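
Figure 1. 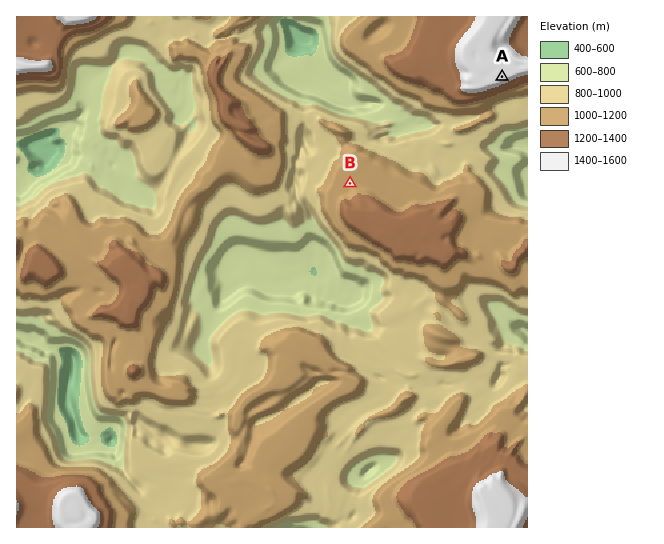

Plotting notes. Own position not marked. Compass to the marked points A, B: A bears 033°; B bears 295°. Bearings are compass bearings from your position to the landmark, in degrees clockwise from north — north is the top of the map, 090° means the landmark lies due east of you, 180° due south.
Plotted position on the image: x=414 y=213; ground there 1310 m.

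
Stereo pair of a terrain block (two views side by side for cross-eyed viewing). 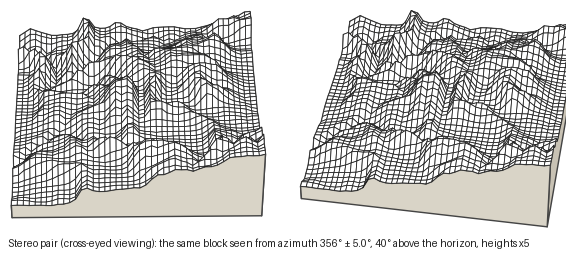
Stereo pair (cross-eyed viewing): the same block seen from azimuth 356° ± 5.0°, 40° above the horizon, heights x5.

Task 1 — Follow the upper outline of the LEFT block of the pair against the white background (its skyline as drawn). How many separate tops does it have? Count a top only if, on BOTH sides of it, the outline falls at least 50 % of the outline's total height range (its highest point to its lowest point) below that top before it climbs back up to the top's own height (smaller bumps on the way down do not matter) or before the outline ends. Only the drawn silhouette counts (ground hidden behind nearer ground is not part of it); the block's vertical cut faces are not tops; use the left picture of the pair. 1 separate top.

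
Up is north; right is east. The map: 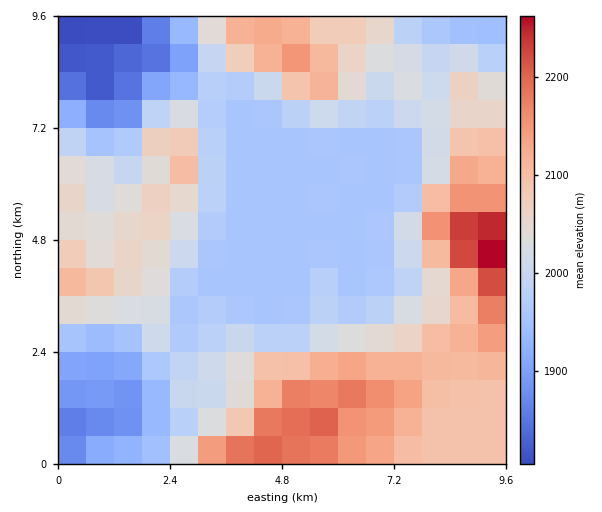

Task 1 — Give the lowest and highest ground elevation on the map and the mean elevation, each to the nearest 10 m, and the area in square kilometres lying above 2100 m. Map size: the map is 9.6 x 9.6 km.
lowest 1790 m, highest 2280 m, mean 2020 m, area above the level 18.4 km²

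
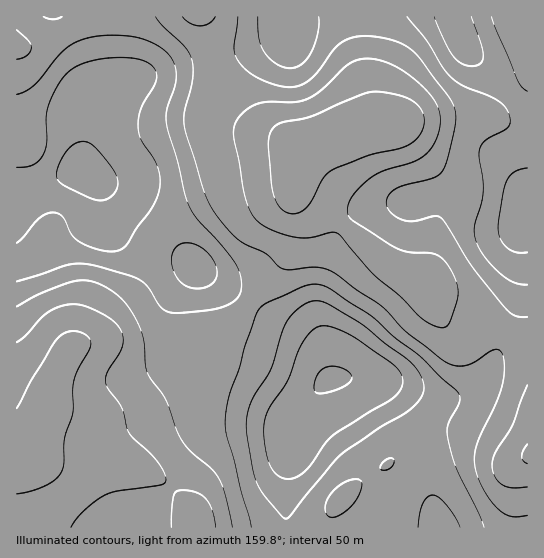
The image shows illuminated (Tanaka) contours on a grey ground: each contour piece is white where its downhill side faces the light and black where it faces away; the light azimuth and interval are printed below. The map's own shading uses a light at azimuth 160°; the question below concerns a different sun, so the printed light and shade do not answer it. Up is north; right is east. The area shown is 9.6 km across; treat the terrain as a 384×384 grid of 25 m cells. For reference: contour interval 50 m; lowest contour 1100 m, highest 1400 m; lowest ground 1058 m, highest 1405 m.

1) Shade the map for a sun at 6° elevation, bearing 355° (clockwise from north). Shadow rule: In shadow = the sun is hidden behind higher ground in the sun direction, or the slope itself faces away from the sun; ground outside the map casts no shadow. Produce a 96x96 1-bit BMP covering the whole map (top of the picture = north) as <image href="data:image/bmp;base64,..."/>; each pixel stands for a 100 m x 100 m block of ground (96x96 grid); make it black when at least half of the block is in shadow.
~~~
<image width="96" height="96" href="data:image/bmp;base64,Qk2+BAAAAAAAAD4AAAAoAAAAYAAAAGAAAAABAAEAAAAAAIAEAAATCwAAEwsAAAIAAAAAAAAA////AAAAAAAAAAAAAAAAAAAAAAAAAAAAAAAAAAAAAAAAAAAAAAAAAAAAAAAAAAAAAAAAAAAAAAAAAAAAAAADgAAAAAAAAAAAAAAHwAAAAAAAAAAAAAAH4AAAAAAAAAAAAAAP8AAAAAAAAAAAAAAP+AAAAAAAAAAAAAAH/AAAAAAAAAAAAAAD/wAAAAAAAAAAAAAA/4AAAAAAAAAAAAAAP+AAAAAAAAAAAAAAP/gAAAAAAAAAAAAAH/4AAAAAAAAAAAAAH/4AAAAAAAAAAAAAD/8AAAAAAAAAAAAAB/+AAAAAAAAAAAAAA/+AAAAAAAAAAAAAAf/AAAAAAAAAAAAAAP/AAAAAAAAAAAAAAH/AAAAAAAAAAAAAAD/AAAAAAAAAAAAAAB+AAAAAAAAAAAAAAAIAAAAAAAAAAAAAAAAAAAAAAAAAAAAAAAAAAAAAAAAAAAAAAAAAAAAAAAAAAAAAAAAAAAAAAAAAAAAAAAAAAAAAAAAAAAAAAAAAAAAAAAAAAAAAAAAAAAAAAAAAAAAAAAAAAAAD4AAAAAAAAAAAAAAH/gAAAAAAAAAAAAAH/8AAAAAAAAAAAAAP/+AAAAAAAAAAAAAf/+AAAAAAAAAAAAB///AAMAAAAAAAAAB///AAeAAAAAAAAAD///AAeAAAAAAAAAD///AA+AAAAAAAAAD///AA/AAAAAAAAAD///gA/AAAAAAAAAD///gA+AAAAAAAAAD///gAIAAAAAAAAAB///gAAAAAAAAAAAA///wAAAAAAAAAAAAH//gAAAAAAAAAAAAB//gAAAAAAAAAAAAAf/AAAAAAAAAAAAAAP+AAAAAAAAAAAAAAD4AAAAAAAAAAAAAAAAAAAAAAAAAAAAAAAAAAAAAAAAAAAAAAAAAAAAAAAAAAAAAAAAAAAAAAAAAAAAAAAAAAAAAAAAAAAAAAAAAAAAAAAAAAAAAAAAAAAAAAAAAAAAAAAAAAAAAAAAAAAAAAAAAAAAAAAAAAAAAAAAAAAAAAAAAAAAAAAAAAAAAAAAAAAAAAAAAAAAAAAAAAAAAAAAAAAAAAAAAAAAAAAAAAAAAAAAAAAAAAAAAAAAAAAAAAAAAAAAAAAAAAAAAAAAAAAAAAAAAMAAAAAAAAAAAAAAA+AAAAAAAAAAAAAAB/AAAAAAAAAAAAAAB/gAAAAAAAAAAAAAD/wAAAAAAAAAAAAAH/4AAAAAAAAAAAAAH/4AAAAAAAAAAAAAP/4AAAAAAAAAAAAAP/4AAAAAAAAAAAAAP/8AAAAAAAAAAAAAP/8AA8AAAAAAAAAAf/8AB//AAAAAAAAAf/8AB//gAAAAAAAAf/8AB//gAAAAAAAAP/8AA//gAAAAAAAAP/8PgD/gAAAAAAAAH/8/wA/AAAAAAAAAA/4/wAMAAAAAAAAAAAh/4AAAAAAAAAAAAAB/4AAAAAAAAAAAAAB/4AAAAAAAAAAAAAB/4AAAAAAAAAAAAAB/wAAAAAAAAAAAAAA+AAAAAAAAAAAAAAAAAAAAAAAAAAAAAAAAAAAAAAAAAAAAAAAAAAAAA="/>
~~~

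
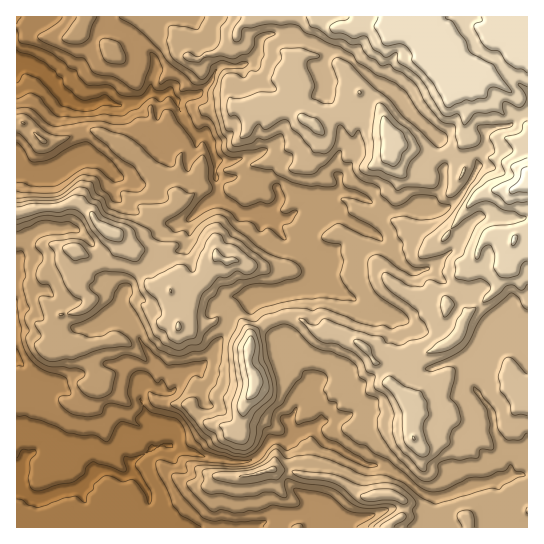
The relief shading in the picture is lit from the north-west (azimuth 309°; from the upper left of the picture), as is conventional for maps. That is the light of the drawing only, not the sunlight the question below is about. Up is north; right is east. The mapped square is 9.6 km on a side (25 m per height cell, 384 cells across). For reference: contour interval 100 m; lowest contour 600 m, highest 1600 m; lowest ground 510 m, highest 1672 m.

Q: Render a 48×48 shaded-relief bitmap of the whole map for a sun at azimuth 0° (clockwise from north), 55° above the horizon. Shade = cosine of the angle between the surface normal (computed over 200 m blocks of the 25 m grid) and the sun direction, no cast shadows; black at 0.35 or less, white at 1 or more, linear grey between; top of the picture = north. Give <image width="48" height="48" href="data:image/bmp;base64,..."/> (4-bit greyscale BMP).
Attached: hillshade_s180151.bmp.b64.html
<image width="48" height="48" href="data:image/bmp;base64,Qk32BAAAAAAAAHYAAAAoAAAAMAAAADAAAAABAAQAAAAAAIAEAAATCwAAEwsAABAAAAAAAAAAAAAAABEREQAiIiIAMzMzAERERABVVVUAZmZmAHd3dwCIiIgAmZmZAKqqqgC7u7sAzMzMAN3d3QDu7u4A////AN3cu8uqq7qXUyIjNqvLu7mL34m7qsu7qd7tzMu7q7qXVERERneruoQUmpnMzdurqt3N7tzMzLqGVGVlVUeZhjEQKMu83uy7vMh5vM3N3ah2d2VERFhSETne3tt4q8zMzZmHZ6zc3IeLuqvLhFY0V77//8M3iZq7zIu6mYmpuprdzv/+7arN3u7t2TJXh3eKq4u7upd5mc7u7tp43f7u7uyXYyNVVnh5momrupiaiLzMkwAADv7u7JZnVDaXeJmYeJiZmIiZmZqYMAJVNKze2GiYd3q6qqm4Z5iIh3eZmqlzA4y4ZHmImru6mZuqqqq4h5iId3eHeXMQPO2mM3eFeqq7qJuaq7upmJmZqnZlilZ3zcmHEEariJqYdZy7vMyZqbu8yXZnmqzN3LqZUliLqqqWN93Lu8uJqsy6mKupmKqc3cuIp3mau7p2fO7cqqqqvMlCR6zKlmh4u7lXyZqpqqhWvczMy5u7vJIAI3mZdYVCaKhYqruph2VIu6mImqu7zDJod4dlWXIAA5hqiLuXQzN83cuoVZu8zEi7zMupqzIiFGmdp5l1VXre3u7cplq8zGm7u73d2DV4Z2m+52ZYu97/7ty7y2e8y3q6p1i9tWmrmrrP/bm97u7u3KiJq5WLuZqsuXR6hpmrmLze7u7//+7Ll1eavMdHl4m8qrl4mHirpXq7vN7u7tuoZXvM3Mt0ZZqpiauYdovLx0RUZ5q7y7qXed7e2pqUJpmYiZl1N83d22MgJYmruqqZvu3dp3iGN5q5iIh1Wb3u3JdniszMu7qr7smZq5iZd5qYmbuGerze27zN3d3LqrvN7YhmrLmqqIqs7+lGm83d297t7t27qqve2Zu5i7uauUne/5J8zd3u7O3u3dvMy7zMmKzduczM3AA1Zij+7tus3f7e3cvMzcupm97u2Z3d3aUzEX3e/tyWnv7Lqrq7vLmrus3du2ioeO//693O3d3KaN13eKqqqau6hniIiqVDJP/+3uze7szNxqmamZh2eKp2VkM2h8uqlf7u3f3dyqze27u7qWREaZcyNFZ5uM3dycma3v7IeL3c3Mu7l2d2aHdjJHqqq53LvHUke9t0eszL3chompqoVHioZ3irqpqqzlRERoZIvMy73qQRaJmXZIiomYm8uHiqzDfMqHeu3cy9zGNTM3hmiImYnLzLmImr3I3f/u7/7dzOpTN4ZUZpu5qpvt22SJiLzO3e////7t3dZlV6mGet3Kqq7dtzFnVXm/7d7t7szO7qvHesu7rN3Lmc7bhDRXV4WO7duGaFRtq4qXnN3dy7y7qt65ZFmYeHit7ch2Q0RHdVM6ve3Lqru6vcuGRHu7qZue7Hd3U1iXlDI53u27u7u63JZSJau7y8lrllVXd4qpcyaEmqy7zLu8yENEabu7zKZ0MzNGmru4NZvIVFq73cupZTNHm7u8yoiVRWZnvMykat3cqHe93acyFFdoq7u8qau6q8y4vMlXvN3Lu5Voh0NVdpqqu7u7q8zMzd3IrKZKzN3MzIMSNEW7yqvLu7u6vMzA=="/>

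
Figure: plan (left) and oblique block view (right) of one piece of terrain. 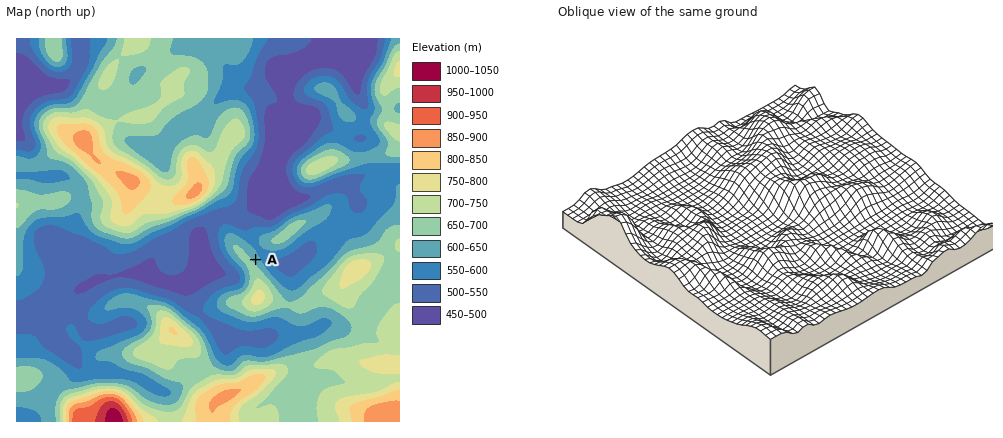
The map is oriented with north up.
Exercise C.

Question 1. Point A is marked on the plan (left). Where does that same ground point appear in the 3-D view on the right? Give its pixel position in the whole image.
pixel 791 245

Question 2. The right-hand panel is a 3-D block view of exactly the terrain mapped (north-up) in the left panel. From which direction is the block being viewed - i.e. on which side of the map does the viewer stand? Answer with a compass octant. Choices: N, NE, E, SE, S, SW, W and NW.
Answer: SE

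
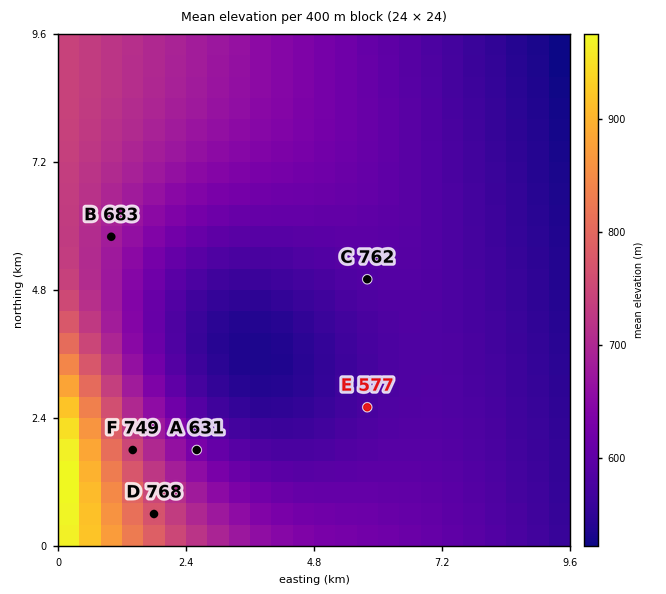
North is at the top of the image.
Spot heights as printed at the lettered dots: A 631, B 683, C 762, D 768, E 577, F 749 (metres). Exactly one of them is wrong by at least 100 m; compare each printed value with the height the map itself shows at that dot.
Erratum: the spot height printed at C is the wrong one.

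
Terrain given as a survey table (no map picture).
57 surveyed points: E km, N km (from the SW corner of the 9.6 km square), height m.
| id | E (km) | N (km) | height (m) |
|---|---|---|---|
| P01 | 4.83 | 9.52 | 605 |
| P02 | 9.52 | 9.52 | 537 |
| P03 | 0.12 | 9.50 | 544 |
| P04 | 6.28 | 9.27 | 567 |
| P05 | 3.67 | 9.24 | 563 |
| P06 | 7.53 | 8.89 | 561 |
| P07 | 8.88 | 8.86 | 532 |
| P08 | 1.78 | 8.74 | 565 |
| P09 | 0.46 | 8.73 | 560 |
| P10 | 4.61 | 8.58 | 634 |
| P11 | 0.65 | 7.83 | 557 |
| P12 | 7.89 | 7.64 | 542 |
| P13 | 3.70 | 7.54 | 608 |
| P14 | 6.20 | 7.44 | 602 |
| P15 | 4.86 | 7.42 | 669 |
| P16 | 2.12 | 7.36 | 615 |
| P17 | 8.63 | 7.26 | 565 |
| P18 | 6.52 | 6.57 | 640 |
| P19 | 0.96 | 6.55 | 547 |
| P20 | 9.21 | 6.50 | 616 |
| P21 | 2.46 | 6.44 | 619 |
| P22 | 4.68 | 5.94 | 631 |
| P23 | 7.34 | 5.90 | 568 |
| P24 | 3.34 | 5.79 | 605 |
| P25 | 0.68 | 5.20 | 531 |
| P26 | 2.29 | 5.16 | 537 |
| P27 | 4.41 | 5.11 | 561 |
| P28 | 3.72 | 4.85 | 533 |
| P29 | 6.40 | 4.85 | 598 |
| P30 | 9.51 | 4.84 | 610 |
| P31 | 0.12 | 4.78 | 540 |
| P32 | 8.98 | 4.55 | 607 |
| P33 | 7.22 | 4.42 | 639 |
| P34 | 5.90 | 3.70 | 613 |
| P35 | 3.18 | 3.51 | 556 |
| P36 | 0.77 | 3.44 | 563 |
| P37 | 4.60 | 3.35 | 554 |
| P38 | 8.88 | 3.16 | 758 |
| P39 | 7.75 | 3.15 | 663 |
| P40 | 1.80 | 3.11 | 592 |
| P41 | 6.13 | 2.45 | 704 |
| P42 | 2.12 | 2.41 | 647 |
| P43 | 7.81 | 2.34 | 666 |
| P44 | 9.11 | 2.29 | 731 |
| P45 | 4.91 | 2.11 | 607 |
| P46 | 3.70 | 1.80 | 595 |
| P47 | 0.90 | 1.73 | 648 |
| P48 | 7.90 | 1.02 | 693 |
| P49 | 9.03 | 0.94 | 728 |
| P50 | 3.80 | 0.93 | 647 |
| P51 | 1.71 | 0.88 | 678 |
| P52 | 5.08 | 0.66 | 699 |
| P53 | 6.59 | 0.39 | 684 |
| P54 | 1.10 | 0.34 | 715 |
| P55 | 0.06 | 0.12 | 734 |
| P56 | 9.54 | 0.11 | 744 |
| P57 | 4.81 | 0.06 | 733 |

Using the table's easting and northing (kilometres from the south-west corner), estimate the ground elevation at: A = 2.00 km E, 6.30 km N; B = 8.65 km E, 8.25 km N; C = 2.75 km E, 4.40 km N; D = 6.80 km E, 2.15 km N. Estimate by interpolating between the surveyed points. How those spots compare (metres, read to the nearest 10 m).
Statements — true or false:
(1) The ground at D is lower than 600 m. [false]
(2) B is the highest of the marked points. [false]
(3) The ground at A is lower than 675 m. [true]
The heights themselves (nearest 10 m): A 600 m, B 540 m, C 530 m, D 690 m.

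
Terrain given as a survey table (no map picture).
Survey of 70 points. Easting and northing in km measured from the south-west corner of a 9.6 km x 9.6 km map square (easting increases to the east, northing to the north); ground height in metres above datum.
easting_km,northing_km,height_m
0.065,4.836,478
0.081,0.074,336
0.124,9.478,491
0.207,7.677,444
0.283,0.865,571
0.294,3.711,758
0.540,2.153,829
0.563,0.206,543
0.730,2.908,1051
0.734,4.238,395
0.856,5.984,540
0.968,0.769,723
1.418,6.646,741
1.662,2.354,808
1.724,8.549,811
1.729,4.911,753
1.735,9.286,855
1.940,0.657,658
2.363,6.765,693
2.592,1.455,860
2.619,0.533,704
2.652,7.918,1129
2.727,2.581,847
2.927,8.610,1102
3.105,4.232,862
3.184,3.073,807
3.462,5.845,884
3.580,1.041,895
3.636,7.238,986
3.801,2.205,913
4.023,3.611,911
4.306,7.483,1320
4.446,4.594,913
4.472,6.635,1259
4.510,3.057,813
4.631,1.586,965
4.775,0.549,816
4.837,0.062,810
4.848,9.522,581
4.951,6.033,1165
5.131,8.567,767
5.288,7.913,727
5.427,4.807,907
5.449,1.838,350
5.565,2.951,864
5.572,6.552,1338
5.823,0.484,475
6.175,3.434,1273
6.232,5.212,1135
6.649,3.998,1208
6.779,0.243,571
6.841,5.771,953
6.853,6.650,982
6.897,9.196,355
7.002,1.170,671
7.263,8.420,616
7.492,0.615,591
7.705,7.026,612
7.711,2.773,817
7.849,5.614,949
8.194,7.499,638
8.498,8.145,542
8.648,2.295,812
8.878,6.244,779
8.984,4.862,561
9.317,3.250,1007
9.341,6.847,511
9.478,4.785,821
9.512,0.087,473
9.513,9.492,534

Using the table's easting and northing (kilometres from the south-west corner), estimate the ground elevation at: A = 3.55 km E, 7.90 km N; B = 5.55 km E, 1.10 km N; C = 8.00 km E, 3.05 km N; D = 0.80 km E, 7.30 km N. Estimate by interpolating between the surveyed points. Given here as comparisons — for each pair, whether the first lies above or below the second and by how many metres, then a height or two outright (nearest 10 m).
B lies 680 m below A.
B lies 580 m below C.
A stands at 1020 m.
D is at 640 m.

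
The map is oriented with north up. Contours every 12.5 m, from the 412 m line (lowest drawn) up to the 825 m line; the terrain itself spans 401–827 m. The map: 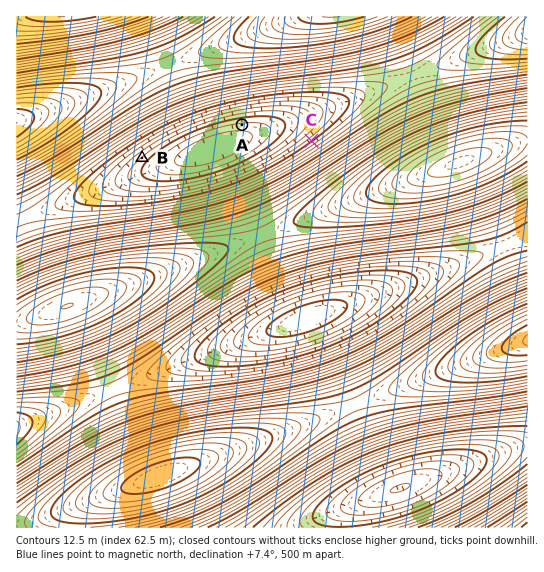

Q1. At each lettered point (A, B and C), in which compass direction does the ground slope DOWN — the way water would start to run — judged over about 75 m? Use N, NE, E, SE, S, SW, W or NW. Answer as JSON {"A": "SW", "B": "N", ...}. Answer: {"A": "S", "B": "SE", "C": "NW"}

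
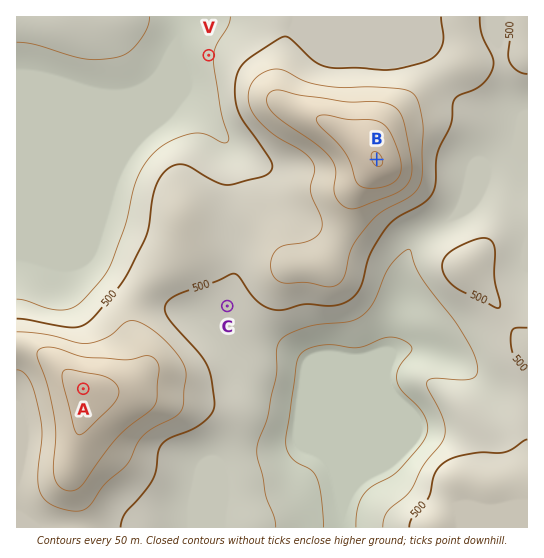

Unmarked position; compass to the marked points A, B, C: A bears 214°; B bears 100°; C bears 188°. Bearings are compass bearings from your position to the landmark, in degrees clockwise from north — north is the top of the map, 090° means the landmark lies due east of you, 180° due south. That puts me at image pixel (252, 138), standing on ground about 490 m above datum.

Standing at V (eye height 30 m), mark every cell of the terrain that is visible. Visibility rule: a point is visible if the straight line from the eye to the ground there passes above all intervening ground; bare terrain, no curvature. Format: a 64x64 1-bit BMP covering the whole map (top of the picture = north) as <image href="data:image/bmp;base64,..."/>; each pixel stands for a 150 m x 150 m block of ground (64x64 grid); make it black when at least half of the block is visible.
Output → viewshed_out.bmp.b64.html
<image width="64" height="64" href="data:image/bmp;base64,Qk0+AgAAAAAAAD4AAAAoAAAAQAAAAEAAAAABAAEAAAAAAAACAAATCwAAEwsAAAIAAAAAAAAA////AAAAAAAAAAAAAAAAAAAAAAAAAAAAAAAAAAAAAAAAAAAAAAAAAAAAAAAAAAAAAAAAAAAAAAAAAAAAAAAAAAAAAAAAAAAAAAAAAAAAAAAAAAAAAAAAAAAAAAAAAAAAAAAAAAAAAAAAAAAAAAAAAAAAAAAAAAAAAAAAAAAAAAAAAAAAAAAAAAAAAAAAAAAAAA8AAAAAAAAB/wAAAAAAAAP/AAAAAAAAB/8AAAAAAAAP/gAAAAAAAD/4AAAAAAAA//AAAAAAAAD/wAAAAAAAAP8AAAAAAAAA/gAAAAAAAAD+AAAAAAAAAP4AAAAAAAAA/gAAAAAAAAD+AAAAAAAAAP4AAAAAAAAA/wAAAQAAAAD/AAAD+AAAAP+AAAP4AAAA/4AAA/AAAAD/wAAD4AAAAP/AAAPgAAAA/+AAA8AAAAD/4AcHwAAAAP/wHw+AAAAA//Afv4AAAAD/+D//AAAAAP/4f/4AAAAA/////gAAAAD////8AAAAAP////gAAAAA////8AAAAAD////gAAAAAP///+AAAAAA////wAAAAAD////gAAAAAP////gAAAAA/////gAAAAD/////AAAAAP9///8AAAAAgD///wAAAAAAf///AAAAAAB///8AAAAAAP///wAAAAAB////AAAAAAP///+AAAAAA////4AAAAAD////wAAAAA=="/>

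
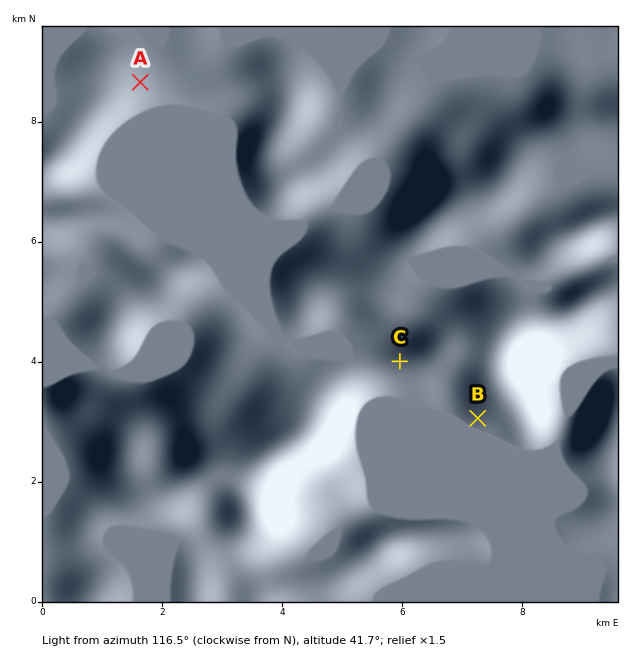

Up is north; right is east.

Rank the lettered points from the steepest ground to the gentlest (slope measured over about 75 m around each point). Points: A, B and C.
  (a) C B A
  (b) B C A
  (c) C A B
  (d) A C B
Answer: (b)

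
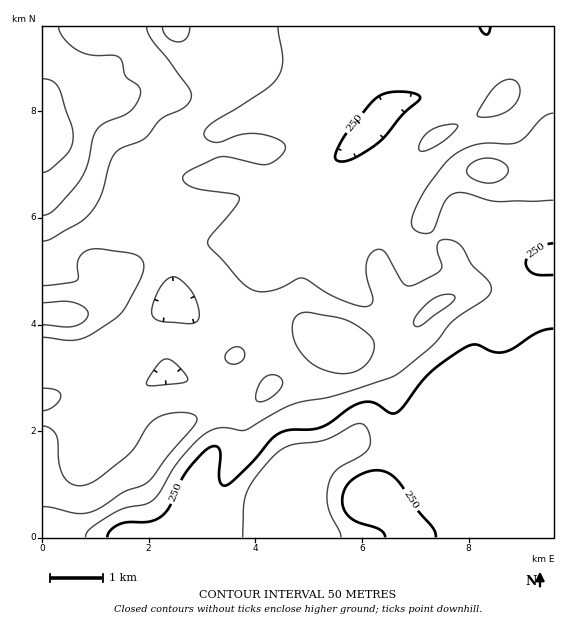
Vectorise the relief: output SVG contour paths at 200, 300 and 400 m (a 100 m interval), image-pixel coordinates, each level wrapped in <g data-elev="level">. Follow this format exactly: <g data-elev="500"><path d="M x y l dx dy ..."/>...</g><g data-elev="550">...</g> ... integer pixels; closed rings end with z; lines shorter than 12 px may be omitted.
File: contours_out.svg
<g data-elev="200"><path d="M243 537l1-32 3-13 9-16 19-21 14-9 35-6 29-15 8-1 5 3 3 6 1 8-1 7-7 7-26 15-5 7-3 11-1 11 1 9 11 23 2 6"/></g><g data-elev="300"><path d="M86 537l0-4 5-5 24-16 12-4 18-4 8-4 7-8 19-32 17-19 11-8 14-5 24 2 47-25 41-9 60-20 39-30 22-26 30-20 7-8 0-4-1-5-19-19-9-17-6-5-7-2-8 0-3 4 0 8 4 13-2 6-21 12-8 3-4 0-4-3-19-32-5-2-7 3-4 7-2 10 7 31-2 5-6 2-10-2-20-8-32-19-6 1-14 8-10 3-10 2-10-2-12-8-32-35-1-4 1-4 26-32 4-6 0-4-6-3-40-6-8-5-2-6 6-6 30-14 9 0 37 8 10-4 9-9 1-5-2-4-7-5-12-3-20-1-28 8-8-2-4-5 2-6 5-5 53-33 13-13 4-9 2-9-5-33"/><path d="M148 385l-2-2 5-8 9-13 5-3 4 0 6 4 9 9 4 7-1 2-4 2z"/><path d="M179 323l-20-2-5-4-2-4 1-10 6-13 6-9 7-4 7 1 10 10 6 9 4 14 0 6-3 5-5 2z"/><path d="M420 151l7-1 14-7 13-11 4-7-5-1-9 1-14 6-9 10-2 6z"/><path d="M477 116l7 1 11-1 9-3 7-4 5-6 3-7 1-8-3-5-4-3-5-1-11 6-12 15-7 12z"/><path d="M553 113l-10 5-18 19-8 5-8 2-21-1-11 1-12 4-12 7-10 10-18 26-11 21-2 12 1 4 6 4 8 2 4-2 4-4 10-27 6-6 6-2 10 0 29 8 57-1"/></g><g data-elev="400"><path d="M43 325l22 2 10-1 9-5 3-4 1-4-5-6-10-5-9-1-21 2"/><path d="M43 215l5-1 7-5 26-30 6-14 6-26 4-10 8-6 24-11 7-8 5-11-2-7-14-10-3-15-3-4-6-2-21 0-12-3-15-12-4-7-2-6"/></g>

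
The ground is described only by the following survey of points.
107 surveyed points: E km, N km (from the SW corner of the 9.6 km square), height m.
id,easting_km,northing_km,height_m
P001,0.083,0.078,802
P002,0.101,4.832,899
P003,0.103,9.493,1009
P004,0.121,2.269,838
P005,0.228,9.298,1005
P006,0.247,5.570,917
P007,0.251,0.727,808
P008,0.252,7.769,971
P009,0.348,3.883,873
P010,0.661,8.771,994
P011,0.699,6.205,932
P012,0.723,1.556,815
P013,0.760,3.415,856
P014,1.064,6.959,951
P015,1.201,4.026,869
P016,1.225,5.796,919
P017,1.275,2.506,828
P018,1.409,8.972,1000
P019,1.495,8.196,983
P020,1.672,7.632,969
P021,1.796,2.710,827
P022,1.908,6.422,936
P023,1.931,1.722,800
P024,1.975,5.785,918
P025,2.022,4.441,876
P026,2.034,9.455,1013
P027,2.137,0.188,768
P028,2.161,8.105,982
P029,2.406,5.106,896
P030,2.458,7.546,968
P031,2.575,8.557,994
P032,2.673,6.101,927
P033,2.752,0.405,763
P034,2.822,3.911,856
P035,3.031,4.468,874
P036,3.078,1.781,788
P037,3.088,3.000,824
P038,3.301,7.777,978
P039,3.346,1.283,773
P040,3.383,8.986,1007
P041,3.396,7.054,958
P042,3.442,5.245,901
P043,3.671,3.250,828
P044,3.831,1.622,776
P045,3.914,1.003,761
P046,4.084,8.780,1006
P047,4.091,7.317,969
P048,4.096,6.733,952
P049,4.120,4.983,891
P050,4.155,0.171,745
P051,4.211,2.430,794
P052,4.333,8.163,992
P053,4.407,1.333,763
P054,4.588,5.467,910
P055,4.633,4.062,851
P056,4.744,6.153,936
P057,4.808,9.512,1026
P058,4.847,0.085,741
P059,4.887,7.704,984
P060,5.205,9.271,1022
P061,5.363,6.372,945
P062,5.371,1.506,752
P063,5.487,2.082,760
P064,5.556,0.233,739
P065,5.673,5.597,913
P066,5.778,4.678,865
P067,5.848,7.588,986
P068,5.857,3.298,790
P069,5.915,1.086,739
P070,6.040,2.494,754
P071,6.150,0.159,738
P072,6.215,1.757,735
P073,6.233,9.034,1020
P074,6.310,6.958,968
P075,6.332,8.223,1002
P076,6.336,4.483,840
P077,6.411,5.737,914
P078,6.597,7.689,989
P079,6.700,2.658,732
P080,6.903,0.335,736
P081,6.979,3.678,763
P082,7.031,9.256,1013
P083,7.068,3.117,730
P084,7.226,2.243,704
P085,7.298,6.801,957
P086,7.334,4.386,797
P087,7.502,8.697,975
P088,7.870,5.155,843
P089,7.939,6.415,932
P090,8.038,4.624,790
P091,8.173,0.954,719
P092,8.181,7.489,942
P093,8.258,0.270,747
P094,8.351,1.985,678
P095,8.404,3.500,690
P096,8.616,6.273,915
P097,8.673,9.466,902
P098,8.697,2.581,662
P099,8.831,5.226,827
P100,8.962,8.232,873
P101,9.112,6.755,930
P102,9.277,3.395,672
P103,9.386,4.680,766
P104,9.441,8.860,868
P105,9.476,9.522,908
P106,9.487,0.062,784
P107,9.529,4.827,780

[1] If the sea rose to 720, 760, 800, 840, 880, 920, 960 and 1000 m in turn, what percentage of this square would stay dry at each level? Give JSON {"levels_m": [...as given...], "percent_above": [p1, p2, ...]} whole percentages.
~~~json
{"levels_m": [720, 760, 800, 840, 880, 920, 960, 1000], "percent_above": [92, 80, 69, 58, 47, 35, 21, 8]}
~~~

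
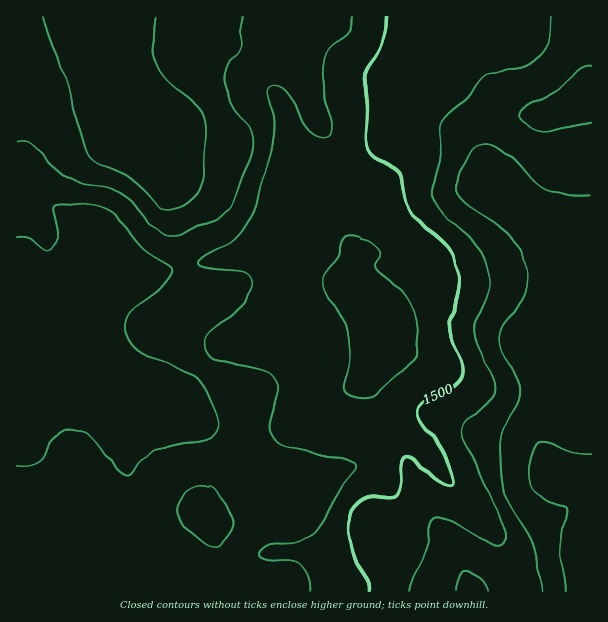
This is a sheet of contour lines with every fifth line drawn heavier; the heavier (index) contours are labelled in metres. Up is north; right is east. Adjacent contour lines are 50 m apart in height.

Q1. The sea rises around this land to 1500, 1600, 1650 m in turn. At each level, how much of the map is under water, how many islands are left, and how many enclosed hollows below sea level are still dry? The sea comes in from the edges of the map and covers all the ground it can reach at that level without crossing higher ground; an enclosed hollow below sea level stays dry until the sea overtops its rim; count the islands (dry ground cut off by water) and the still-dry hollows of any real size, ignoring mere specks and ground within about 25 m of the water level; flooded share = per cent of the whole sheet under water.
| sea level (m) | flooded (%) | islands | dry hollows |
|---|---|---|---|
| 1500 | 32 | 0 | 0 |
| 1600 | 87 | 0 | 0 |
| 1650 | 94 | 0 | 0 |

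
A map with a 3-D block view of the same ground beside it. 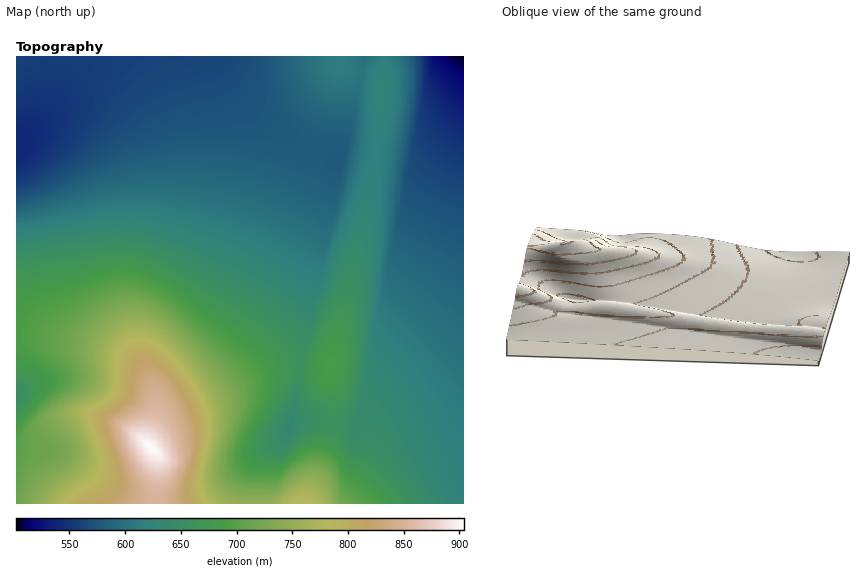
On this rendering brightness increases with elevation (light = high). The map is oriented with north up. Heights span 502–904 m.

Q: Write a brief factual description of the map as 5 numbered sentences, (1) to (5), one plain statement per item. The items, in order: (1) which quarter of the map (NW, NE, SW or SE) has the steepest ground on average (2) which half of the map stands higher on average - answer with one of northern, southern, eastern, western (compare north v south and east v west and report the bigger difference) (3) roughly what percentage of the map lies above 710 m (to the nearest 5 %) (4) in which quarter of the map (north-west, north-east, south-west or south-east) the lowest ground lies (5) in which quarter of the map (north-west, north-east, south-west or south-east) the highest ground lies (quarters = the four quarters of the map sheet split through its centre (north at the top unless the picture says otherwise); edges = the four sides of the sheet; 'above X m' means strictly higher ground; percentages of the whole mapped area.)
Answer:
(1) Slopes are steepest in the south-west quarter.
(2) Taken as a whole, the southern half is higher than the northern.
(3) About 20 % of the map lies above 710 m.
(4) The lowest point lies in the north-east quarter of the map.
(5) Look to the south-west quarter for the highest ground.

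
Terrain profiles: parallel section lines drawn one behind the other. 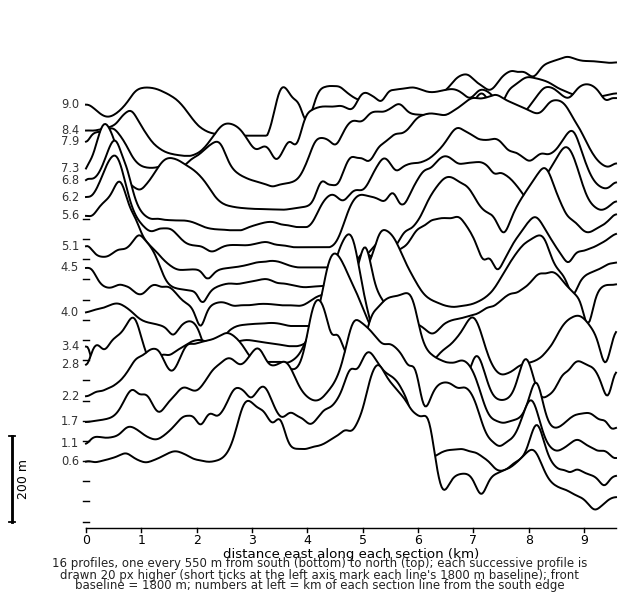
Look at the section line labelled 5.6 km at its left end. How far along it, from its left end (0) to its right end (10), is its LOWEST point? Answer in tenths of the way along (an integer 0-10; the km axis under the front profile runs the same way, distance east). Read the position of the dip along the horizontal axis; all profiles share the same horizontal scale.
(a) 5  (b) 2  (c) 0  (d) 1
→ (b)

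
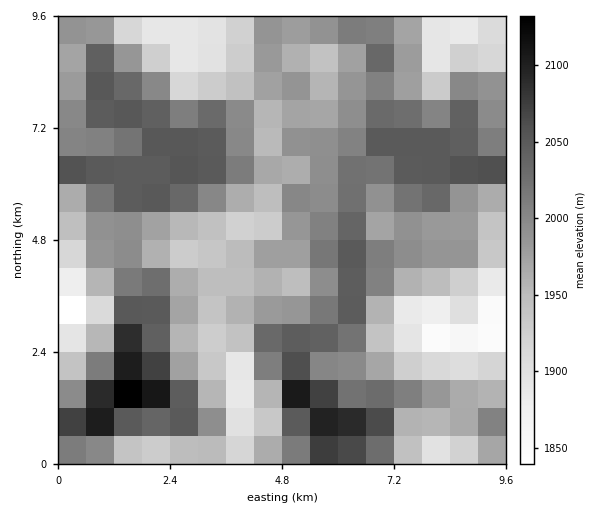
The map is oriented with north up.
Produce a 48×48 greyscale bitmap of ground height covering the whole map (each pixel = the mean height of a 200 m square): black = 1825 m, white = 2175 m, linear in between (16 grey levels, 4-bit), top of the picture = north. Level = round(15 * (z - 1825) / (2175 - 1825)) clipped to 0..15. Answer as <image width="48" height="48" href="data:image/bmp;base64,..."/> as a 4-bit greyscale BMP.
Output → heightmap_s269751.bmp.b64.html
<image width="48" height="48" href="data:image/bmp;base64,Qk32BAAAAAAAAHYAAAAoAAAAMAAAADAAAAABAAQAAAAAAIAEAAATCwAAEwsAABAAAAAAAAAAAAAAABEREQAiIiIAMzMzAERERABVVVUAZmZmAHd3dwCIiIgAmZmZAKqqqgC7u7sAzMzMAN3d3QDu7u4A////AHd3dVQzRDRVVVRGdneaqqqqh3ZTMjNFVneId1VVVVVmVVQ1d3iqy7qql2VDM0VVd5mZmHZVVWd3ZUQ0ZnmqzMu7p1UzRVVWeKq7qYd3d4mYdUQ0VXmqzMy7qWVFVVVWeavMy6mZmaqqhUM0VXq7zMzLunVVVmZ3eavN7ty7u7qqdTM0VYvMzLu6qoZWd3d3eYq83u7szMqYZTM0VqzMy6qqqph3d3d3d2eazN7tzLqHVDM0WL3MupiJmZiHd2ZlVVVorMzMzKh2VDMzac3KmHd3iId3ZVVVVVVXm8zMypdlVDM0esyod3d3ZmZVVVVVVVVWiszMuYZVVDM1m7qYd3d3VUNEREQ0VVVVeczMqHVVVDM2mpmYd3iHdVMyIiIRJEVVaLzLqHVVVDNXmZqqmJh3ZUMyAAAAAiNFV6zLl3VVQ0Voqqqqmal1VDMyAAEiAAIzRpzKmHVVRFZ5mZmaqql1UzMhEiMzEAAjNYvKqXZVVVd3h3eJqqqXVDMiIzMzEAATNYqqqoZVVVZ3d3d3iaqoVDMiIzQyEAATNYqqqoZVVVVVZVZnd5qoVTMyM0QyEBEjV4mqqYZlZlVVVVVWd5qoZVQzRVQyEiI0Z4iZmHVWVVVVVVVXeJqph2ZlVVQzIjM1d3d4h1ZVVWZ3d2VneJqqmHd3dlVUMzNWd3eHdVVUV3Znd2Z3iaqqmId3d2ZlVDRXd3d3VVVDVVVWd2Z3iqqpd3d3d3d2VDVWd3d2VEREVVRFZ2d3iaqpZnd3Z3d1VEVXd3d1VVVVVVMzVmd3iamYZnd2Z3d1VFVnd3d2ZmVVVVQzRWd3iZmHZXd3d3dlVVVnd3eIiHZmVVVVVWd3eJmHZWeId3dVVVVWeJmqqYd3dlVVVXiHd5mXdniZiHdmdmZniqqqqqmYd2ZVVniHd4mHd3mqmXdlZmd5qqqqqqqqh3d1Vnd3d4mHeHmqqYd2ZomaqqqqqqqqqYd1VWZ3d4mHeZmqqpmIiLuqqqqqmqqqqql3dlVnd4mXiqqqqqq6q7uqmqmZmqqqqph3dmZnd3mpmqqqqqu8zJiIiIeJqqqqqYd2Znd3d3iqqqqqqqqZmXd3h3iaqqqqqYd2VXd3d3eaqqqpq6qHd3d3iJmqqqqqqYd2VXd3d3d5qqqYmqqHd3d5mqqqqZmqqYd2VXdWd3d5qqqoiaqHd3eKqqqqqXiamYd2VXdVd3d4mpmYeJqXd3eKqqqqmHZ4h3d2VnZVZ3d3iYd3d4qod3eKqqqqh1RGdmVVZ3dVV3d3d3dWZXmod1aKqqmZhlMzRVVVd3d2Zmd3iHdVRWiYdlWKqph3dVMzM1VWd3d2VVd4mYdUM1eHdVaKqph2ZUMzM0VXd3dlVVZ4mYdUM0V2VUaaqYdlQzM0QzVWd2VVVVZ5mYdUMzVUQ0eamHZUMzMzMzVWdmVVVWeJmXdTMzMzM1eId1UzMzMzMzRXd3ZVZ3eIiHdTMzMzM2eHdlQzMzMzMzRXd3Z3d3iIh3dUMzMzNXd3dVMzMzM0NERWd2d4iJmZh3dUMiMzRQ=="/>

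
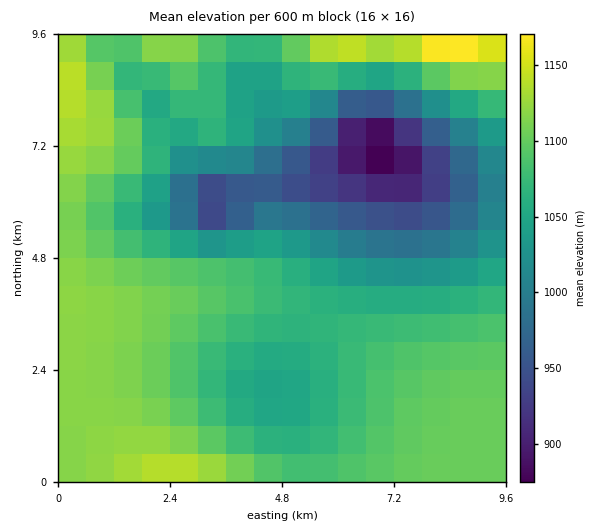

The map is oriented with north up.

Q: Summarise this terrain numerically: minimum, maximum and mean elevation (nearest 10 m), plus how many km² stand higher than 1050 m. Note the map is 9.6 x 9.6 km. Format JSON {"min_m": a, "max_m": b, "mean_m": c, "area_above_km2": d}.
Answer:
{"min_m": 860, "max_m": 1200, "mean_m": 1060, "area_above_km2": 63.9}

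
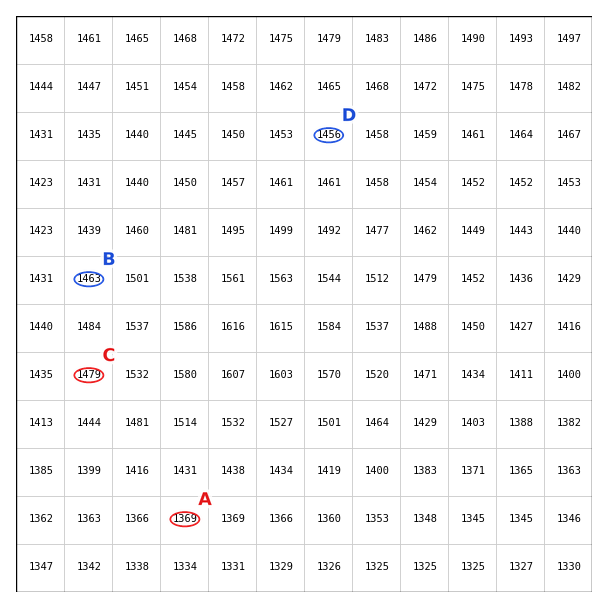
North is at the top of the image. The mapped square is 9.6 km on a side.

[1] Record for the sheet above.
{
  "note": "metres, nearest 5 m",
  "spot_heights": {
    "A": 1370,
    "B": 1465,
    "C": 1480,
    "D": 1455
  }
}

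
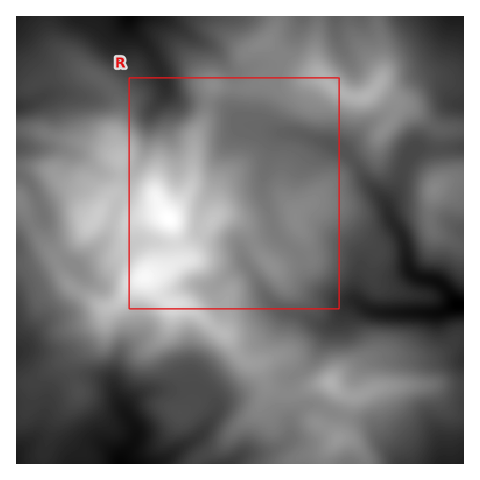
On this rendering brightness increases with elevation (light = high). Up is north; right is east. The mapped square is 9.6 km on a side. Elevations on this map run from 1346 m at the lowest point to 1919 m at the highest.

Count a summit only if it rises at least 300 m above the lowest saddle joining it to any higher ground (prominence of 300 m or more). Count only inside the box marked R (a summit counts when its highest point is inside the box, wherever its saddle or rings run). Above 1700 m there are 1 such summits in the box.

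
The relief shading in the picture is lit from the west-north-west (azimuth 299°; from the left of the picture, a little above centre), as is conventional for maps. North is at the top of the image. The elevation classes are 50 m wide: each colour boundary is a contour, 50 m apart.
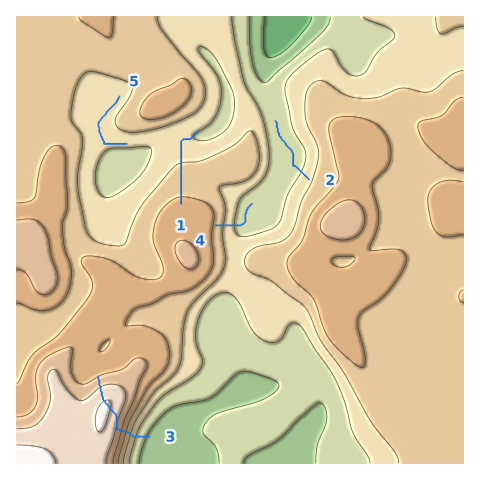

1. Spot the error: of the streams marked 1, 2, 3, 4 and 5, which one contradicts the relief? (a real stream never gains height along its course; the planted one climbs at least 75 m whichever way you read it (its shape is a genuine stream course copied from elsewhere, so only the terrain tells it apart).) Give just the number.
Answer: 3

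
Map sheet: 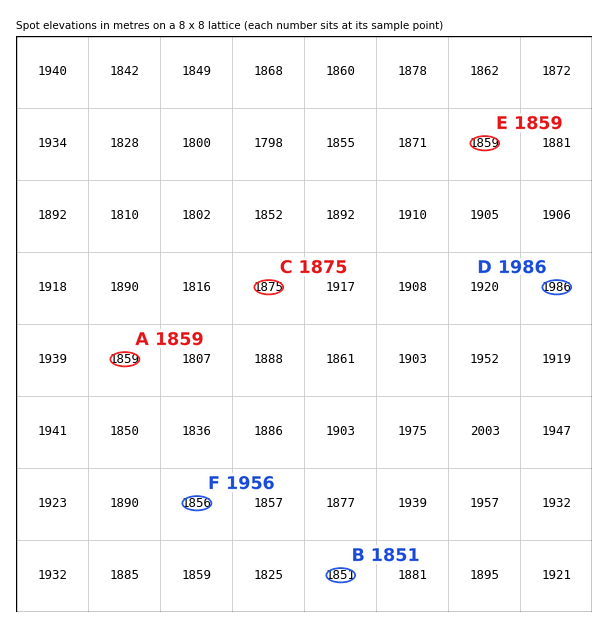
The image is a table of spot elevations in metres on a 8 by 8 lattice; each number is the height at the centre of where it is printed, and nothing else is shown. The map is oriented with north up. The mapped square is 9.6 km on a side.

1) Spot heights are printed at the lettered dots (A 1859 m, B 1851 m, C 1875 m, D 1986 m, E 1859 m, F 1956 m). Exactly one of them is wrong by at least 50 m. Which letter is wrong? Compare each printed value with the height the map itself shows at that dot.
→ F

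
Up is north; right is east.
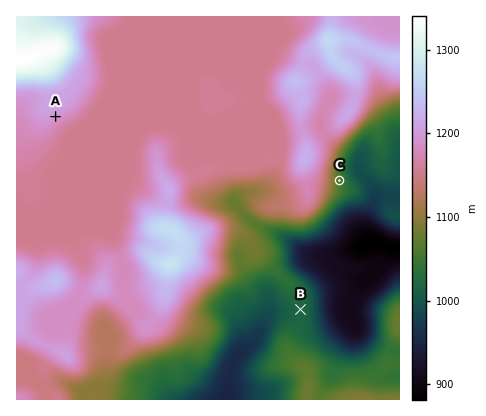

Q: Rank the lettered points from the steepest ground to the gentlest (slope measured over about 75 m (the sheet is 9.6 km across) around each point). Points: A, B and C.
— C A B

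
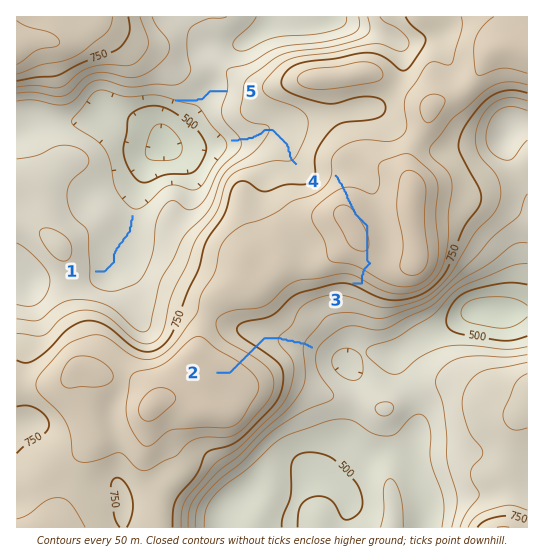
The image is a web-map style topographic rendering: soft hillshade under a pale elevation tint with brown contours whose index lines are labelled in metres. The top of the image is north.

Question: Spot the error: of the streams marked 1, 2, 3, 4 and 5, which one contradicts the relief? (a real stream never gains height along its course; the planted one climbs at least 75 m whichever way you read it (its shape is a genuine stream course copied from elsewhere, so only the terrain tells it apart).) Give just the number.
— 3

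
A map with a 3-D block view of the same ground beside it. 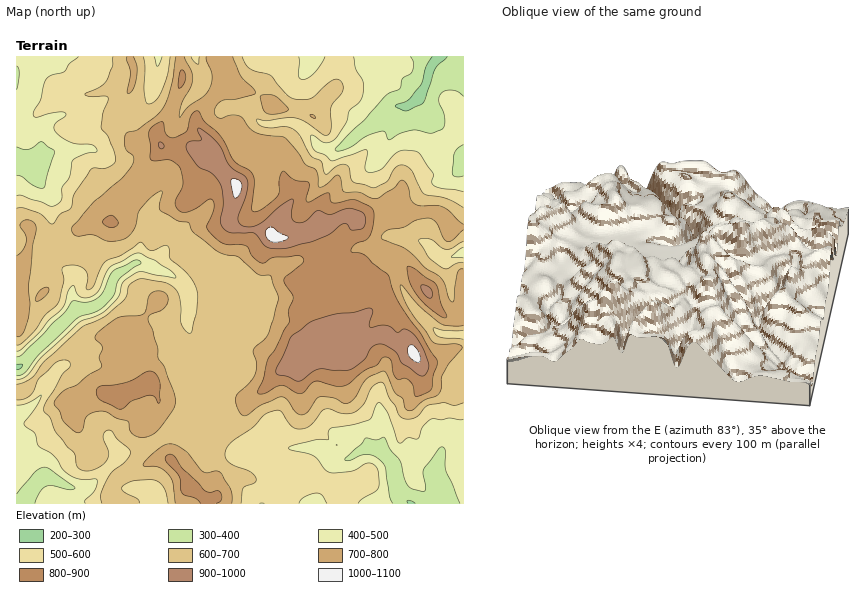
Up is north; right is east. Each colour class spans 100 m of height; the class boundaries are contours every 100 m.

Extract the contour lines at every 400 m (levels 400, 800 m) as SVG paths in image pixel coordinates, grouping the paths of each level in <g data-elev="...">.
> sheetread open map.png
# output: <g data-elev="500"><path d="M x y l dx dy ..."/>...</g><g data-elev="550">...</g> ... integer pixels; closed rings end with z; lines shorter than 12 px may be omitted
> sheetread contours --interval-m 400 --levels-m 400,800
<g data-elev="400"><path d="M393 503l-4-8-4-28-5-7-6-4-7-2-6 1-11 5-5 0 0-2 17-14 3-6 11 2 8-3 6 13 10 11 4 16 3 8 5 4 11 3 2-1 1-3-3-15 1-5 15-19 2-2 3 0 2 5 0 19 14 32"/><path d="M17 494l18-22 8-5 6 2 26 18-1 2-4 1-17-4-7 0-6 6-5 11"/><path d="M17 357l5-3 20-19 23-23 8-11 12 1 10-2 8-8 7-16 3-5 21-11 4 0 3 2-1 2-8 5-13 10-6 17-9 10-8 6-15 4-5 3-37 36-14 18-8 3"/><path d="M463 176l-8 1-2-2-1-3 2-19 4-5 5-4"/><path d="M17 147l7 2 4 0 13-7 13 8 1 2-12 36-8-2-13-9-5-2"/><path d="M463 96l-5-4-6-2-7 1-5 4-1 7 5 11 1 7-1 7-3 3-10 3-14-3-6 0-11 3-11 7-4-8-4-1-14 5-19 12-12 3-1-1 1-2 29-28 20-24 15-8 2-9 8-5 3-3 0-9-3-5"/><path d="M17 66l2 2 0 6-2 16"/></g><g data-elev="800"><path d="M216 503l4-1 2-3-2-8-3-1-8 2-5-2-22-22-8-12-3-2-4 1-2 3 1 3 14 17 2 15 14 6 5 4"/><path d="M118 409l5 0 9-8 16-6 6 2 5 6 1-2 0-18-5-10-3-2-5 0-20 11-14 3-11 1-4 2-2 5 3 5z"/><path d="M415 396l10-2 6-5 2-14 4-10 0-5-17-27-21-30-11-29-16-11-8-8-13-4 1-3 3-4 10-4 5-5 4-16 0-7-2-4-18-8-21 3-2-2-1-7-2-1-17 9-4 0-1-3 3-12 0-4-15-3-10-9-3 2-1 4-1 15-2 5-15 12-9 3-1-4 2-24-1-10-4-4-10-5-5-5-13-23-16-15-6-11-4 0-3 4-6 16-11 6-4 1-4-3-5-13-10 5-3 7 1 11 1 14 3 2 17-1 7 5 3 5 2 15-8 17 1 5 3 3 4 3 6-2 8-3 11-8 3-1 3 3 0 6-7 20 14 14 6 2 12 0 7 2 6 10 10 7 14-6 22-2 5 3-1 5-18 16 1 5 8 13-5 14 1 10-14 28-7 10-5 20-5 11 0 3 7 0 11-6 5-2 5 1 11 7 4 1 4-2 7-9 4-2 20 5 8 0 6-3 14-12 13-6 5-7 3-1 6 4 2 12 3 5 3 2 7-1 5 3z"/><path d="M441 317l5 1 1-2-6-12-5-20-22-15-7-3 2 15 7 12 10 12z"/><path d="M108 227l7 0 3-3-1-4-5-5-4 1-5 5 1 4z"/><path d="M179 88l3-2 4-7-1-6-3-3-3 5z"/></g>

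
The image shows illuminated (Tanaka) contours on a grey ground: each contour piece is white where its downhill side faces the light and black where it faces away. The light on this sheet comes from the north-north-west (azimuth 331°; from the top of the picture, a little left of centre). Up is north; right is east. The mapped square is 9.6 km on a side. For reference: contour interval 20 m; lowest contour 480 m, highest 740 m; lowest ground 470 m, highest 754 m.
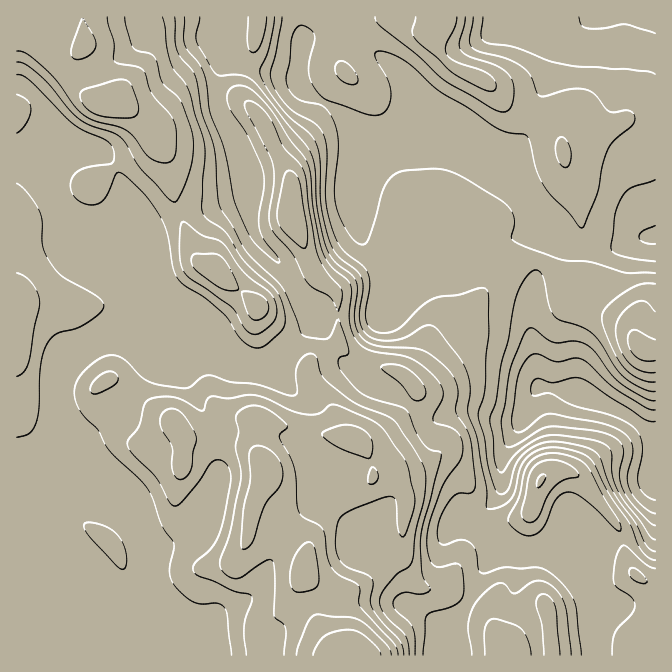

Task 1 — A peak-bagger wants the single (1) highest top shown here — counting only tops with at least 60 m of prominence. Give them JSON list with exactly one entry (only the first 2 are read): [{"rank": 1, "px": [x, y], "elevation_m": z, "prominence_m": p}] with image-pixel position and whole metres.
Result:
[{"rank": 1, "px": [107, 103], "elevation_m": 736, "prominence_m": 87}]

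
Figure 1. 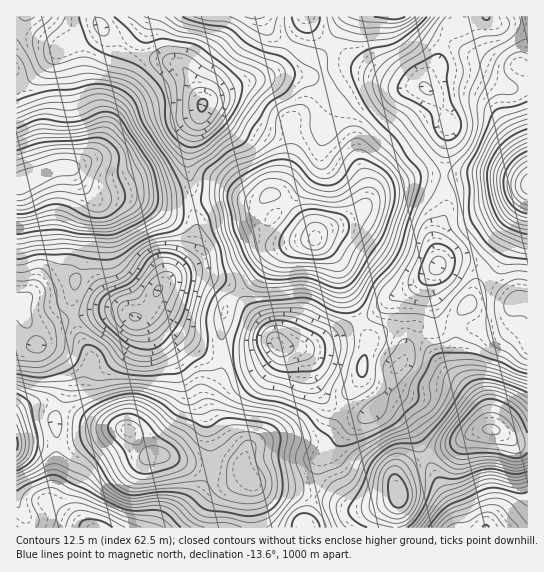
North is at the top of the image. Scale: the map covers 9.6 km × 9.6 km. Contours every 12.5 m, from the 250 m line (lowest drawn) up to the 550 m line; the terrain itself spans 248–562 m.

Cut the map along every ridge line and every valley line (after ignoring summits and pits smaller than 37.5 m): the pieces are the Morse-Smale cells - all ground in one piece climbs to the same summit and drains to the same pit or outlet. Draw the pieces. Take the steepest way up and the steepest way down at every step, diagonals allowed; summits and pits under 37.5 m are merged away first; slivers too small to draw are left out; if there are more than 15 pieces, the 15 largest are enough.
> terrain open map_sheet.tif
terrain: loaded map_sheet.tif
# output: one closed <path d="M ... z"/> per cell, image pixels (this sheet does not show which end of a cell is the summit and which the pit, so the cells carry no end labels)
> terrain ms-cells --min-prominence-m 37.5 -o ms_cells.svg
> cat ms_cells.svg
<path d="M97 16l-81 1 0 166 3 1 36-16 12-1 9 7 8 13 13 12 37-2 31 7 26-1 1-14-4-18 0-20 4-18 8-18 3-12-14-28-7-8-11-6-18-2-19-7-24-16-9-9z"/><path d="M306 16l-209 1 4 10 9 9 24 16 19 7 18 2 11 6 7 8 14 28-3 12-8 18-4 18 0 20 4 18 0 13 43-5 24 6 4-4-6 12 2 11 12 15 10 4 34-2-3-9-13-15-18-18-9-3 5-3 6-9 6-23 3-13-3-24 25-18 11-15-2-20-8-11 12-9 2-7-16-12z"/><path d="M67 167l-12 1-39 17 1 159 21 1 1-8 6-8 12-6 20-7 28-5 18 0 11 6 9-2 8-8 8-18 30-35 6-9 1-24-5-18-26 1-31-7-37 2-13-12-8-13z"/><path d="M123 311l-18 0-34 6-20 8-11 9-1 12 10 5 8 8 8 18 0 16-5 13 26 14 43 11 24 25 13 0 57 23 11-2 9-5 1-21-19-17-16-27 0-10 12-26 0-14-8-1-10-4-52-40-17 5z"/><path d="M330 43l-9 12-6 3 8 11 2 20-11 15-25 18 3 13-3 24-6 23-6 9-5 3 9 3 18 18 13 15 3 9 7-8 20-8 17-11 16-20 12-7 30-9 26 0 5-45 0-9-8-19-14-15-20-1-19-7-32-17z"/><path d="M62 407l-3 0-4 10 2 33-4 39-4 14 18 13 22 12 164-1-2-24 1-21-7-10-15 7-7 0-57-23-13 0-24-25-43-11z"/><path d="M527 301l-12 2-10 18-19 6-41-2-6-1-4-8 0 13-27 17-5 16-10 9-4 19-12 17 10 1 20 13 8 10 11 26 23-9 33-19 11 0 8 3 18 12 9-1z"/><path d="M486 16l-20 9-12 0-5 5-5 9-5 20-14 19 0 9 15 16 8 19-4 53 31-2 22 2 30 8 1-160-27 1-11-4z"/><path d="M443 176l-26 0-30 9-12 7-16 20-17 11-20 8-6 6-1 2 8 6 13 14 9 31 14 31 15-6 20-19 24-12 19-18 0-32 10-24z"/><path d="M235 197l-21 2-22 4 4 18-1 24-6 9-30 35-8 18-4 4 11 5 41 33 14 7 8-1 0-22 6-28 29-27 21-27 27-10-23 0-10-4-8-8-6-11 0-7 4-9-7 1z"/><path d="M317 240l-18 1-22 10-21 27-29 27-6 28 1 23 27-1 22-11 15 4 19 0 13-4 42-22-15-32-9-31z"/><path d="M462 261l-15 0-8 3-21 20-24 12-20 19-14 7 8 16 0 9-5 15-2 15-12 16-6 14 0 5 18 5 10-4 8-7 10-16 4-19 10-9 5-16 27-17 0-13 4 8 20 3 27 0 13-3 8-5 8-17-34-34z"/><path d="M277 344l-6 0-22 11-27 1-2 21-11 20 0 10 4 10 12 17 20 19 8-8 20-6 24 0 10 2 15-1 6-5 13-22-2-4-8-4-12-14-6-10-2-18-4-8-6-6-15-1z"/><path d="M481 173l-37 4 3 33-10 24 2 29 23-2 11 3 8 4 34 35 12-2 1-118-23-7z"/><path d="M493 429l-15 2-19 12-34 15 30 53 3 17 70-1 0-82-13-2-14-11z"/>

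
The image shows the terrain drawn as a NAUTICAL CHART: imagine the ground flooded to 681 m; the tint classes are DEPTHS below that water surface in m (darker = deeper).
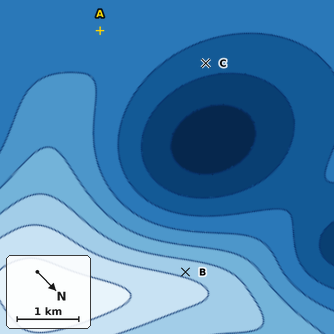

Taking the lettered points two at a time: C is below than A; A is below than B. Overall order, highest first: B A C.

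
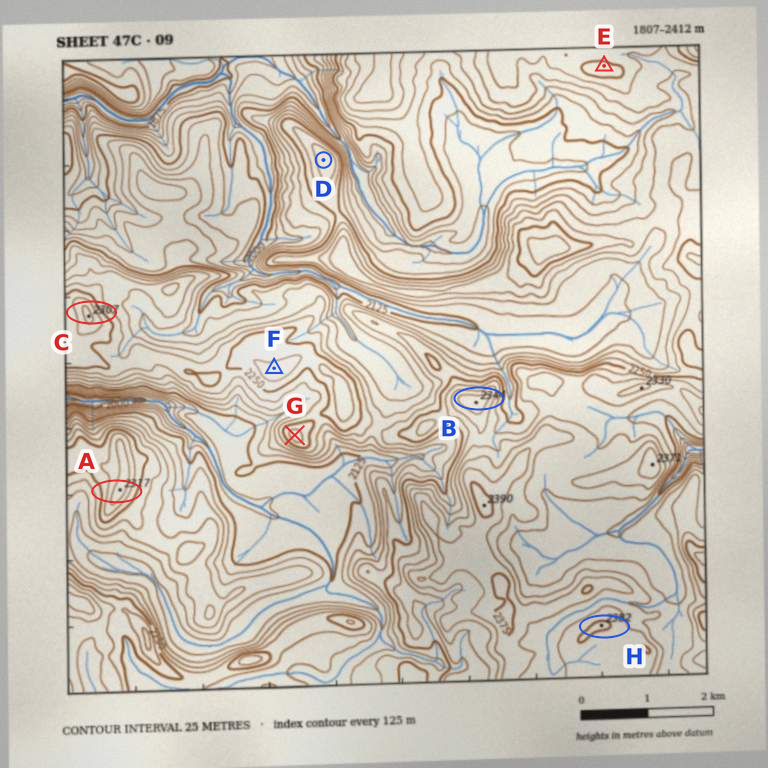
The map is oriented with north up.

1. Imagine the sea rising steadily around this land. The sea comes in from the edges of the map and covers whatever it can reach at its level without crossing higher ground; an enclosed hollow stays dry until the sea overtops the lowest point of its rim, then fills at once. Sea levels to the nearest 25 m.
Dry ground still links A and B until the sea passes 2175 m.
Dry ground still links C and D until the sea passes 2125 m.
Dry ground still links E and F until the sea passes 2200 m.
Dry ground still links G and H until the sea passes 2225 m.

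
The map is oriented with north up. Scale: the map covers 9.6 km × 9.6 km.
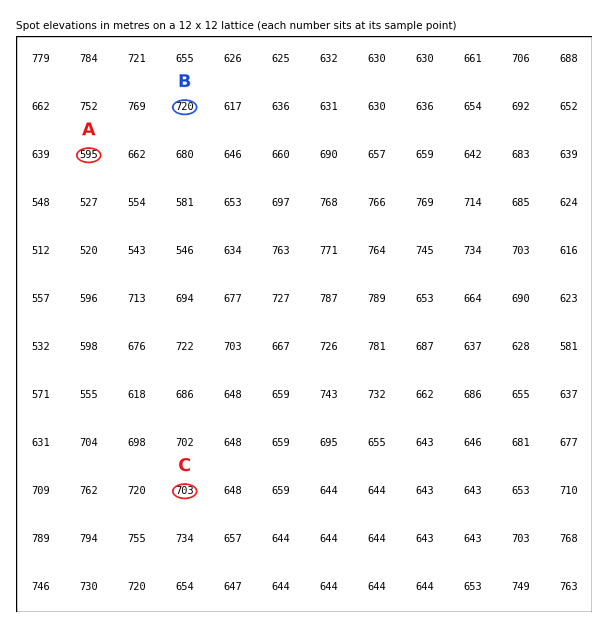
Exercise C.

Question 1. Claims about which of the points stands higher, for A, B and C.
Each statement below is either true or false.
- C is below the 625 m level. false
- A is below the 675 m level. true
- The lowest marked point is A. true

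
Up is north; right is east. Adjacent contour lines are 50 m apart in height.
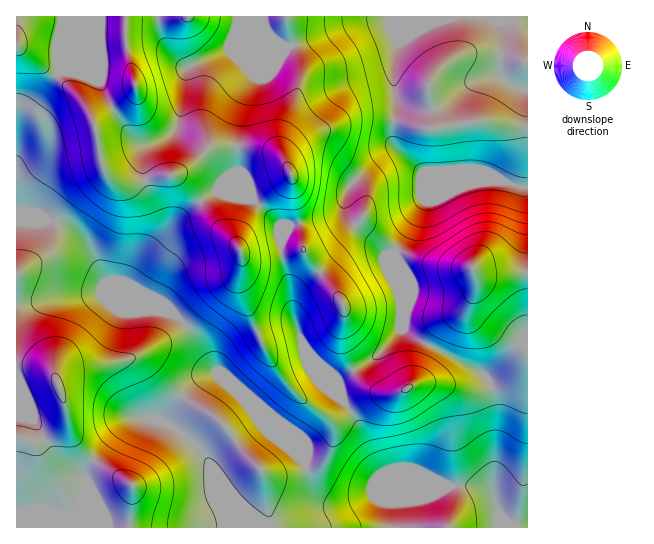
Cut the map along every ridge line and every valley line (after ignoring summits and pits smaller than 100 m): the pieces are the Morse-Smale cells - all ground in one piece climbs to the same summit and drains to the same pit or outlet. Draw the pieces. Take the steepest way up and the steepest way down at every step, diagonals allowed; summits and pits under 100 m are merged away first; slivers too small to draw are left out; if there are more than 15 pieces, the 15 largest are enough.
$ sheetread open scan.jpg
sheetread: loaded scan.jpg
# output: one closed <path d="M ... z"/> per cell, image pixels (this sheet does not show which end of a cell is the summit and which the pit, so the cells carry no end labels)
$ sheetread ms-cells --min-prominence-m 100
<path d="M286 16l-269 0-1 205 34-1 25 9 13 13 16 36 5 5 24 9 20 15 22 8 18 18 26 42-4-2-6 2-15 8-13 14-14 26 18 12 14 12 34 47 21 21 13 8 0 5 260 0-18-4-9-10-5-15-2-22 4-42 0-29-4-17-8-14-58-31-6 13-6 25-6 6-12 5-14 0-16-6-11-12-7-10-6-22 1-34-8-16-33-44-11-74-11-22 2-22 18-52 0-9-9-25z"/><path d="M527 16l-240 1 5 28 9 25 0 9-18 52-2 22 11 22 11 74 33 44 7 12 0 38 6 22 7 10 11 12 11 5 19 1 12-5 7-9 5-22 6-11-2-3-20-12-4-6-2-63-4-9 28-50 8-6 23-9 24-5 25-2 20 7 5-1z"/><path d="M50 220l-34 2 0 305 250 1 1-5-13-8-21-21-34-47-14-12-18-12 14-26 13-14 15-8 6-2 4 2-22-37-22-23-22-8-20-15-24-9-5-5-9-23-12-20-18-11z"/><path d="M503 181l-14 0-30 6-33 13-30 50-1 3 4 9 0 32 2 12-1 15 4 9 14 10 9 4 8-13 8-8 18-10 6-6 9-21-2-15 8 4 46-4 0-82z"/><path d="M527 272l-25 3-20 0-7-3 1 14-9 21-6 6-18 10-15 19 1 3 52 27 8 9 8 25 0 29-4 42 2 22 5 15 9 10 14 3 5-1z"/>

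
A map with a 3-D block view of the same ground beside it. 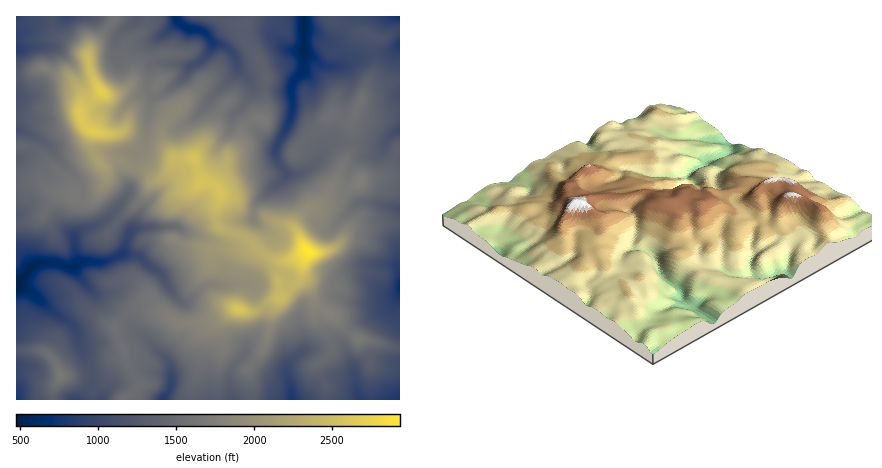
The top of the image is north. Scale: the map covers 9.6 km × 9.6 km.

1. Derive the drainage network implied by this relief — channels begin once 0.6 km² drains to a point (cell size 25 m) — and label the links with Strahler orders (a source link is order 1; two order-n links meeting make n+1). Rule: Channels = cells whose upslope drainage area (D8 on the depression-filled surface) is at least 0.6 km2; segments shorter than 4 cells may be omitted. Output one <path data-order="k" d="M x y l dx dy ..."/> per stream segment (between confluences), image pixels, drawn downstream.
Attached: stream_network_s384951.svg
<path data-order="1" d="M354 372l2 6 0 14 2 4 4 4"/><path data-order="1" d="M246 350l-2 4-10 12-4 6 0 24 4 4"/><path data-order="1" d="M80 348l-2-6 0-8-4-6-8-8-8-4-26-24-10-6-6 0 0-4"/><path data-order="1" d="M148 340l20 20 2 4 2 20-8 16"/><path data-order="1" d="M300 330l2 6 0 16-14 14 0 12 2 8 2 14"/><path data-order="1" d="M390 300l10-8"/><path data-order="1" d="M398 300l2-2 0-6"/><path data-order="1" d="M94 292l-10-10-12-16"/><path data-order="1" d="M382 292l14 0 4-2"/><path data-order="2" d="M400 290l0-4"/><path data-order="1" d="M254 284l-24 0-2 2-18-2-8 4-14 14-6 0-10-8-4-8-4-8-6-6"/><path data-order="1" d="M160 274l-2-2"/><path data-order="2" d="M158 272l-10-6-10-10-8 0-2-2-6 0"/><path data-order="2" d="M398 268l2 4 0 14"/><path data-order="3" d="M72 266l-6 0-10-4-16 0-10 6-10 14-4 0"/><path data-order="1" d="M392 264l2 0 4 4"/><path data-order="3" d="M122 254l-16 8-24 0-2 0-4 4-2 0"/><path data-order="1" d="M398 250l0 18"/><path data-order="2" d="M74 240l0 10 4 12-4 4"/><path data-order="2" d="M130 234l-4 6-2 10-2 4"/><path data-order="1" d="M186 234l-6-6-4-2-38 2-4 2-4 4"/><path data-order="1" d="M334 228l22-24 4-2 18 0 6 4 8 0 8 4"/><path data-order="1" d="M260 226l-6-6 0-12 2-4 20-20 4-2 6-6 0-4"/><path data-order="1" d="M144 206l-8 14 0 4-6 10"/><path data-order="1" d="M126 196l-6 8-18 18-6 4-14 4-8 6 0 4"/><path data-order="2" d="M286 172l-6-6-4-6 0-10 2-6 6-12 6-14 2-8 0-24 2-4 10-12"/><path data-order="1" d="M66 168l-8-10-6-8-6-8-16-8-10-4-4 0"/><path data-order="1" d="M378 154l4-4 2-4 4-8 6-6 4 0 2-2"/><path data-order="1" d="M136 152l6-4 4-8 0-16 2-2 0-6 2-4 0-10 6-6 6-2 16-12 8-8 2-6 4-2"/><path data-order="1" d="M324 150l-4 8-14 12-6 4-12 0-2-2"/><path data-order="1" d="M224 140l6-8 2-14 12-14 8-10 0-10-14-16 0-4-2 0"/><path data-order="1" d="M192 118l14-12 6-10 24-24 0-8"/><path data-order="1" d="M122 110l16-16 4-2 4-4 2-8 0-10 6-6 2-2 12 0 2 2 10 0 4 2 8 0"/><path data-order="2" d="M304 70l0-28"/><path data-order="1" d="M342 66l-16 0"/><path data-order="2" d="M192 66l6-4 10-8 4-6 0-6"/><path data-order="2" d="M326 66l-4-2-10-8-6-2 0-6-2-6"/><path data-order="1" d="M338 66l-12 0"/><path data-order="2" d="M236 64l0-4-2-4-10-10-10-2-2-2"/><path data-order="1" d="M286 48l2 2 12 0 4-8"/><path data-order="1" d="M56 48l-22-2-8 4-10 0"/><path data-order="1" d="M116 42l0-2 2-4 8-8 6-4 4-4 0-4 2 0"/><path data-order="3" d="M212 42l-8-10-20-6-6-6"/><path data-order="3" d="M304 42l0-22"/><path data-order="1" d="M162 34l16-14"/><path data-order="1" d="M304 26l0-6"/><path data-order="3" d="M178 20l-2-4"/><path data-order="3" d="M304 20l0-4"/><path data-order="1" d="M396 16l4 0"/>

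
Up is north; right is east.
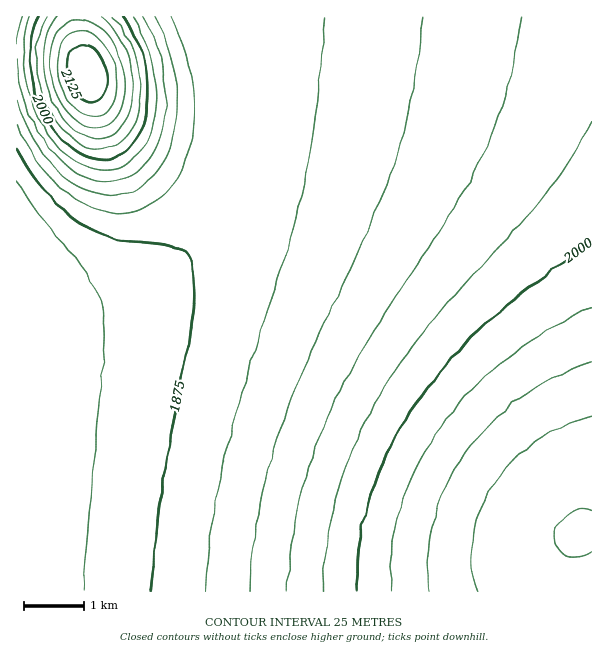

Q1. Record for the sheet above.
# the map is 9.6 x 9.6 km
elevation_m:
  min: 1825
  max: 2150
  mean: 1940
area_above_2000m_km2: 19.6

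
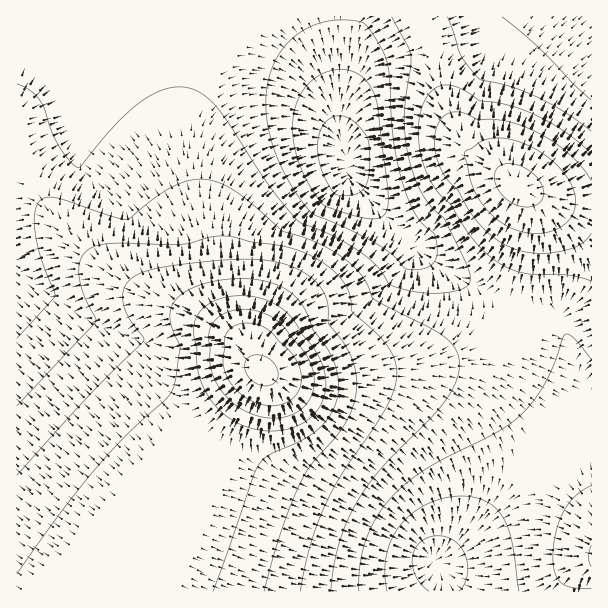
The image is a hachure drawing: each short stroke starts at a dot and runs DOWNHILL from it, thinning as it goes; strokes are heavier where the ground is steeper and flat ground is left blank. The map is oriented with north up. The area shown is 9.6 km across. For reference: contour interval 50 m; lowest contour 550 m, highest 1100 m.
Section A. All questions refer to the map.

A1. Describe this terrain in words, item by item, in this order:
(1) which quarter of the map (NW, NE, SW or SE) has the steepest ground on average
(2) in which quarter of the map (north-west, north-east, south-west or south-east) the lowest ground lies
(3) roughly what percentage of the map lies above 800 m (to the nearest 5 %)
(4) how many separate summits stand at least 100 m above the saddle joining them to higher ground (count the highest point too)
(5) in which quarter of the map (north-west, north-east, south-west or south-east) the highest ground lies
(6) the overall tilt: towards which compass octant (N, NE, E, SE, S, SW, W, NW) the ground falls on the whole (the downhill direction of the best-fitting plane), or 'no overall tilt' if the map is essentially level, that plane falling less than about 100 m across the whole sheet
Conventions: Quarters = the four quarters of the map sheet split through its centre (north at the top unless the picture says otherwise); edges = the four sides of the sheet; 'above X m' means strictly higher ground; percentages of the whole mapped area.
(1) Slopes are steepest in the north-east quarter.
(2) Look to the north-east quarter for the lowest ground.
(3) Roughly 35 % of the ground is higher than 800 m.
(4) Counting only tops that stand 100 m proud, the map has 2 summits.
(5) Look to the south-west quarter for the highest ground.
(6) The general tilt is down to the north-east (the land rises towards the south-west).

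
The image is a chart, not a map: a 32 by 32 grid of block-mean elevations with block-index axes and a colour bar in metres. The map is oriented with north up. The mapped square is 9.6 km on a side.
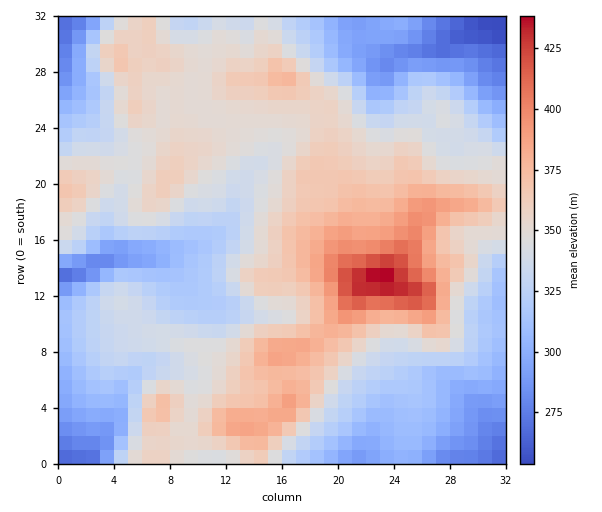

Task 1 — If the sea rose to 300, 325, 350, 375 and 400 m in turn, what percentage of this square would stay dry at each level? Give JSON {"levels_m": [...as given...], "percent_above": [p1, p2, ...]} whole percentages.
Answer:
{"levels_m": [300, 325, 350, 375, 400], "percent_above": [87, 69, 41, 12, 3]}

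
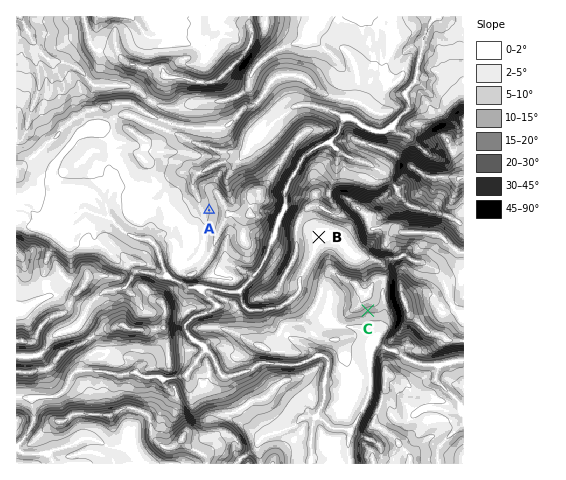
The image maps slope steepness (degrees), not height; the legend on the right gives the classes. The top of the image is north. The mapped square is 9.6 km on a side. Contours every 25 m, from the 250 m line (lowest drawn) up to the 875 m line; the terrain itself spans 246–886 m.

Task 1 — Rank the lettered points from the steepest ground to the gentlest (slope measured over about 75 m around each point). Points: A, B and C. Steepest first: C A B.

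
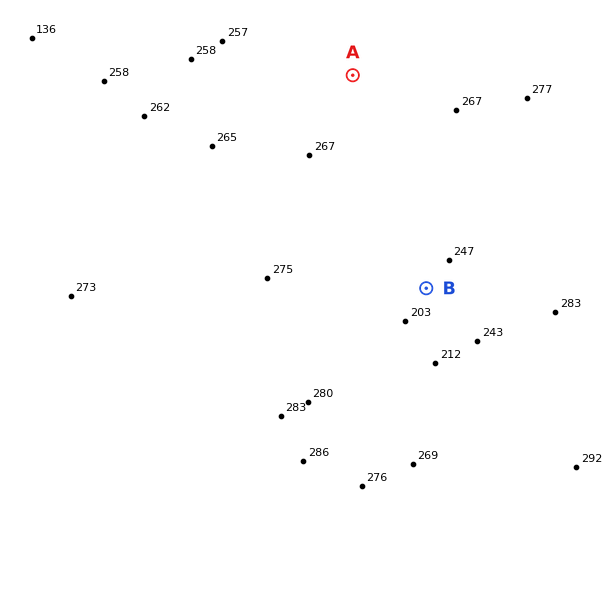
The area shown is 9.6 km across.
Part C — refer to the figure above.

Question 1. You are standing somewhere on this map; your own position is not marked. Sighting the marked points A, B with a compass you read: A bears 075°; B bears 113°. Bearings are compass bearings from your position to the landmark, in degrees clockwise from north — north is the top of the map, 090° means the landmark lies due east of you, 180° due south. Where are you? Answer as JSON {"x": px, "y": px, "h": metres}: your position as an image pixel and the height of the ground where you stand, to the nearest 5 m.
{"x": 90, "y": 146, "h": 265}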